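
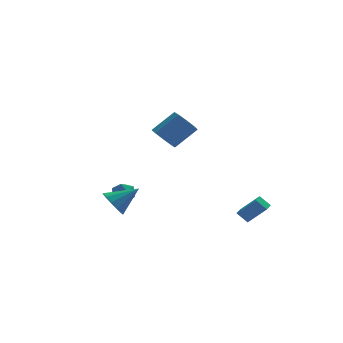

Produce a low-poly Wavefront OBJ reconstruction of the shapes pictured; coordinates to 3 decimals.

v -0.536 0.305 1.302
v 0.054 -0.022 0.676
v 1.426 0.088 1.912
v 0.836 0.415 2.538
v 0.009 0.681 0.663
v 1.381 0.791 1.899
v -0.355 1.163 1.025
v 1.017 1.273 2.261
v -0.825 1.143 1.548
v 0.547 1.253 2.784
v -1.126 0.632 1.928
v 0.246 0.742 3.164
v -1.081 -0.071 1.941
v 0.291 0.039 3.177
v -0.717 -0.553 1.579
v 0.655 -0.443 2.815
v -0.247 -0.533 1.056
v 1.125 -0.423 2.292
v -3.143 1.697 -3.661
v -2.639 2.277 -3.484
v -2.501 0.903 -2.896
v -1.997 1.483 -2.719
v -2.742 1.517 -2.464
v -3.139 2.008 -2.937
v -2.001 1.172 -3.443
v -2.398 1.663 -3.916
v -1.933 1.952 -3.349
v -2.391 2.165 -2.744
v -2.749 1.015 -3.636
v -3.207 1.228 -3.031
v 3.18 -3.843 -4.104
v 4.083 -4.467 -2.968
v 2.642 -3.483 -3.479
v 3.545 -4.107 -2.342
v 3.635 -3.173 -4.098
v 4.538 -3.797 -2.961
v 3.097 -2.813 -3.472
v 4 -3.437 -2.336
v -4.395 -3.197 -2.108
v -4.035 -2.585 -2.738
v -2.885 -3.103 -1.152
v -4.286 -2.29 -2.369
v -4.573 -2.283 -1.917
v -4.803 -2.566 -1.525
v -4.904 -3.05 -1.319
v -4.843 -3.58 -1.362
v -4.64 -3.988 -1.643
v -4.36 -4.145 -2.071
v -4.091 -4.002 -2.51
v -3.918 -3.602 -2.822
v -3.897 -3.074 -2.907
f 2 1 5
f 2 5 3
f 3 5 6
f 3 6 4
f 5 1 7
f 5 7 6
f 6 7 8
f 6 8 4
f 7 1 9
f 7 9 8
f 8 9 10
f 8 10 4
f 9 1 11
f 9 11 10
f 10 11 12
f 10 12 4
f 11 1 13
f 11 13 12
f 12 13 14
f 12 14 4
f 13 1 15
f 13 15 14
f 14 15 16
f 14 16 4
f 15 1 17
f 15 17 16
f 16 17 18
f 16 18 4
f 17 1 2
f 17 2 18
f 18 2 3
f 18 3 4
f 19 30 24
f 19 24 20
f 19 20 26
f 19 26 29
f 19 29 30
f 20 24 28
f 24 30 23
f 30 29 21
f 29 26 25
f 26 20 27
f 22 28 23
f 22 23 21
f 22 21 25
f 22 25 27
f 22 27 28
f 23 28 24
f 21 23 30
f 25 21 29
f 27 25 26
f 28 27 20
f 32 34 31
f 35 32 31
f 31 34 33
f 33 35 31
f 32 38 34
f 36 32 35
f 36 38 32
f 34 38 33
f 37 35 33
f 33 38 37
f 37 36 35
f 38 36 37
f 40 39 42
f 40 42 41
f 42 39 43
f 42 43 41
f 43 39 44
f 43 44 41
f 44 39 45
f 44 45 41
f 45 39 46
f 45 46 41
f 46 39 47
f 46 47 41
f 47 39 48
f 47 48 41
f 48 39 49
f 48 49 41
f 49 39 50
f 49 50 41
f 50 39 51
f 50 51 41
f 51 39 40
f 51 40 41



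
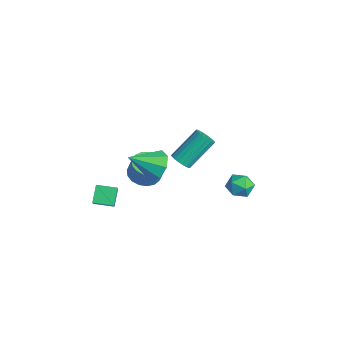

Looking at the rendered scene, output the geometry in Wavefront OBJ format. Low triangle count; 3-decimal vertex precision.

v -0.145 4.614 -3.653
v 0.734 4.663 -3.73
v -0.094 3.217 -3.95
v 0.785 3.266 -4.027
v 0.405 3.363 -3.236
v 0.373 4.226 -3.052
v 0.267 3.654 -4.628
v 0.235 4.517 -4.444
v 0.988 4.069 -4.332
v 1.073 3.889 -3.472
v -0.433 3.991 -4.208
v -0.348 3.811 -3.348
v 1.407 -1.687 1.164
v 2.373 -1.953 1.039
v 1.133 -3.193 2.256
v 2.27 -1.492 1.651
v 1.662 -1.144 1.977
v 0.904 -1.115 1.828
v 0.441 -1.421 1.289
v 0.544 -1.882 0.678
v 1.152 -2.23 0.351
v 1.91 -2.259 0.501
v -2.148 -3.623 -2.829
v -1.662 -3.861 -2.213
v -1.511 -2.637 -2.951
v -1.025 -2.876 -2.335
v -1.455 -4.164 -3.585
v -0.969 -4.403 -2.969
v -0.818 -3.179 -3.707
v -0.332 -3.417 -3.091
v -1.339 -1.152 -2.089
v -0.68 -0.513 -2.369
v -0.381 -0.349 -1.291
v -1.041 -0.988 -1.011
v -1.058 -0.259 -2.303
v -0.759 -0.096 -1.225
v -1.5 -0.211 -2.187
v -1.201 -0.047 -1.11
v -1.905 -0.377 -2.05
v -1.607 -0.214 -0.972
v -2.181 -0.722 -1.921
v -1.882 -0.558 -0.843
v -2.264 -1.165 -1.83
v -1.965 -1.001 -0.753
v -2.135 -1.604 -1.799
v -1.836 -1.441 -0.722
v -1.824 -1.941 -1.834
v -1.525 -1.777 -0.757
v -1.402 -2.096 -1.928
v -1.103 -1.932 -0.85
v -0.965 -2.036 -2.058
v -0.667 -1.872 -0.981
v -0.615 -1.772 -2.195
v -0.316 -1.608 -1.118
v -0.43 -1.367 -2.308
v -0.131 -1.203 -1.231
v -0.454 -0.912 -2.371
v -0.155 -0.749 -1.293
v 1.572 -0.351 1.124
v 2.133 -0.516 1.384
v 1.949 1.045 2.776
v 1.388 1.211 2.516
v 2.208 -0.341 1.197
v 2.024 1.22 2.59
v 2.173 -0.168 0.998
v 1.988 1.393 2.391
v 2.033 -0.026 0.821
v 1.849 1.535 2.214
v 1.815 0.059 0.696
v 1.631 1.62 2.089
v 1.554 0.074 0.645
v 1.37 1.635 2.038
v 1.296 0.015 0.677
v 1.112 1.577 2.069
v 1.086 -0.107 0.786
v 0.902 1.455 2.178
v 0.96 -0.271 0.953
v 0.776 1.29 2.346
v 0.94 -0.449 1.15
v 0.756 1.113 2.543
v 1.029 -0.61 1.342
v 0.845 0.952 2.735
v 1.212 -0.726 1.497
v 1.028 0.835 2.889
v 1.457 -0.777 1.587
v 1.273 0.784 2.979
v 1.722 -0.755 1.597
v 1.538 0.806 2.989
v 1.961 -0.662 1.525
v 1.777 0.899 2.917
f 1 12 6
f 1 6 2
f 1 2 8
f 1 8 11
f 1 11 12
f 2 6 10
f 6 12 5
f 12 11 3
f 11 8 7
f 8 2 9
f 4 10 5
f 4 5 3
f 4 3 7
f 4 7 9
f 4 9 10
f 5 10 6
f 3 5 12
f 7 3 11
f 9 7 8
f 10 9 2
f 14 13 16
f 14 16 15
f 16 13 17
f 16 17 15
f 17 13 18
f 17 18 15
f 18 13 19
f 18 19 15
f 19 13 20
f 19 20 15
f 20 13 21
f 20 21 15
f 21 13 22
f 21 22 15
f 22 13 14
f 22 14 15
f 24 26 23
f 27 24 23
f 23 26 25
f 25 27 23
f 24 30 26
f 28 24 27
f 28 30 24
f 26 30 25
f 29 27 25
f 25 30 29
f 29 28 27
f 30 28 29
f 32 31 35
f 32 35 33
f 33 35 36
f 33 36 34
f 35 31 37
f 35 37 36
f 36 37 38
f 36 38 34
f 37 31 39
f 37 39 38
f 38 39 40
f 38 40 34
f 39 31 41
f 39 41 40
f 40 41 42
f 40 42 34
f 41 31 43
f 41 43 42
f 42 43 44
f 42 44 34
f 43 31 45
f 43 45 44
f 44 45 46
f 44 46 34
f 45 31 47
f 45 47 46
f 46 47 48
f 46 48 34
f 47 31 49
f 47 49 48
f 48 49 50
f 48 50 34
f 49 31 51
f 49 51 50
f 50 51 52
f 50 52 34
f 51 31 53
f 51 53 52
f 52 53 54
f 52 54 34
f 53 31 55
f 53 55 54
f 54 55 56
f 54 56 34
f 55 31 57
f 55 57 56
f 56 57 58
f 56 58 34
f 57 31 32
f 57 32 58
f 58 32 33
f 58 33 34
f 60 59 63
f 60 63 61
f 61 63 64
f 61 64 62
f 63 59 65
f 63 65 64
f 64 65 66
f 64 66 62
f 65 59 67
f 65 67 66
f 66 67 68
f 66 68 62
f 67 59 69
f 67 69 68
f 68 69 70
f 68 70 62
f 69 59 71
f 69 71 70
f 70 71 72
f 70 72 62
f 71 59 73
f 71 73 72
f 72 73 74
f 72 74 62
f 73 59 75
f 73 75 74
f 74 75 76
f 74 76 62
f 75 59 77
f 75 77 76
f 76 77 78
f 76 78 62
f 77 59 79
f 77 79 78
f 78 79 80
f 78 80 62
f 79 59 81
f 79 81 80
f 80 81 82
f 80 82 62
f 81 59 83
f 81 83 82
f 82 83 84
f 82 84 62
f 83 59 85
f 83 85 84
f 84 85 86
f 84 86 62
f 85 59 87
f 85 87 86
f 86 87 88
f 86 88 62
f 87 59 89
f 87 89 88
f 88 89 90
f 88 90 62
f 89 59 60
f 89 60 90
f 90 60 61
f 90 61 62



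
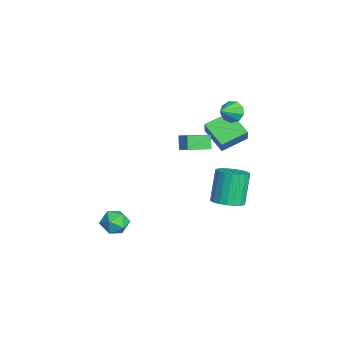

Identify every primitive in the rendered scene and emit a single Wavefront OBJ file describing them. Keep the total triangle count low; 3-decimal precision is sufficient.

v -3.32 3.419 -0.026
v -4.791 2.606 0.882
v -3.878 5.091 0.568
v -5.349 4.278 1.476
v -2.571 3.282 1.064
v -4.042 2.469 1.972
v -3.129 4.954 1.658
v -4.6 4.141 2.566
v 3.55 2.619 0.4
v 4.462 2.833 0.75
v 3.602 3.256 2.731
v 2.69 3.041 2.38
v 4.332 3.204 0.615
v 3.472 3.627 2.595
v 4.067 3.474 0.442
v 3.206 3.896 2.422
v 3.712 3.596 0.262
v 2.852 4.018 2.242
v 3.33 3.549 0.106
v 2.469 3.971 2.086
v 2.985 3.341 0.001
v 2.125 3.763 1.981
v 2.739 3.008 -0.036
v 1.878 3.431 1.945
v 2.632 2.608 0.003
v 1.772 3.03 1.984
v 2.685 2.21 0.111
v 1.824 2.632 2.091
v 2.887 1.882 0.269
v 2.026 2.305 2.249
v 3.203 1.682 0.449
v 2.343 2.104 2.429
v 3.58 1.644 0.621
v 2.72 2.066 2.601
v 3.952 1.774 0.754
v 3.091 2.197 2.735
v 4.254 2.051 0.827
v 3.393 2.473 2.807
v 4.434 2.425 0.825
v 3.574 2.847 2.806
v -3.551 4.057 3.273
v -3.125 3.931 2.584
v -2.629 3.163 4.007
v -2.917 4.373 2.86
v -3.006 4.667 3.33
v -3.35 4.675 3.773
v -3.788 4.395 3.982
v -4.116 3.956 3.859
v -4.179 3.565 3.462
v -3.949 3.404 2.977
v -3.533 3.549 2.63
v 1.783 -3.363 -2.064
v 2.379 -2.812 -1.557
v 2.461 -4.628 -1.483
v 3.057 -4.077 -0.976
v 2.127 -4.11 -0.752
v 1.708 -3.328 -1.11
v 3.132 -4.112 -1.93
v 2.713 -3.33 -2.288
v 3.212 -3.275 -1.474
v 2.591 -3.273 -0.746
v 2.249 -4.167 -2.294
v 1.628 -4.165 -1.566
v -1.812 1.978 2.566
v -1.222 0.492 3.046
v -1.138 2.381 2.985
v -0.548 0.894 3.465
v -1.252 1.926 1.715
v -0.662 0.439 2.195
v -0.578 2.328 2.134
v 0.012 0.842 2.614
f 2 4 1
f 5 2 1
f 1 4 3
f 3 5 1
f 2 8 4
f 6 2 5
f 6 8 2
f 4 8 3
f 7 5 3
f 3 8 7
f 7 6 5
f 8 6 7
f 10 9 13
f 10 13 11
f 11 13 14
f 11 14 12
f 13 9 15
f 13 15 14
f 14 15 16
f 14 16 12
f 15 9 17
f 15 17 16
f 16 17 18
f 16 18 12
f 17 9 19
f 17 19 18
f 18 19 20
f 18 20 12
f 19 9 21
f 19 21 20
f 20 21 22
f 20 22 12
f 21 9 23
f 21 23 22
f 22 23 24
f 22 24 12
f 23 9 25
f 23 25 24
f 24 25 26
f 24 26 12
f 25 9 27
f 25 27 26
f 26 27 28
f 26 28 12
f 27 9 29
f 27 29 28
f 28 29 30
f 28 30 12
f 29 9 31
f 29 31 30
f 30 31 32
f 30 32 12
f 31 9 33
f 31 33 32
f 32 33 34
f 32 34 12
f 33 9 35
f 33 35 34
f 34 35 36
f 34 36 12
f 35 9 37
f 35 37 36
f 36 37 38
f 36 38 12
f 37 9 39
f 37 39 38
f 38 39 40
f 38 40 12
f 39 9 10
f 39 10 40
f 40 10 11
f 40 11 12
f 42 41 44
f 42 44 43
f 44 41 45
f 44 45 43
f 45 41 46
f 45 46 43
f 46 41 47
f 46 47 43
f 47 41 48
f 47 48 43
f 48 41 49
f 48 49 43
f 49 41 50
f 49 50 43
f 50 41 51
f 50 51 43
f 51 41 42
f 51 42 43
f 52 63 57
f 52 57 53
f 52 53 59
f 52 59 62
f 52 62 63
f 53 57 61
f 57 63 56
f 63 62 54
f 62 59 58
f 59 53 60
f 55 61 56
f 55 56 54
f 55 54 58
f 55 58 60
f 55 60 61
f 56 61 57
f 54 56 63
f 58 54 62
f 60 58 59
f 61 60 53
f 65 67 64
f 68 65 64
f 64 67 66
f 66 68 64
f 65 71 67
f 69 65 68
f 69 71 65
f 67 71 66
f 70 68 66
f 66 71 70
f 70 69 68
f 71 69 70



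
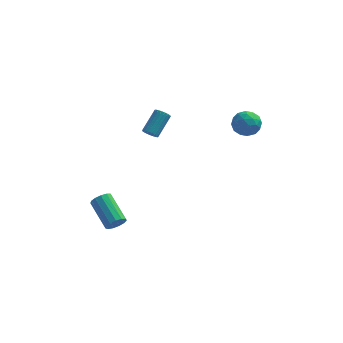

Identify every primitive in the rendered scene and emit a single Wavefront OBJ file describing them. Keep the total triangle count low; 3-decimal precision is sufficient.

v 3.152 1.907 3.797
v 3.793 2.588 3.833
v 4.067 1.092 2.907
v 4.708 1.773 2.943
v 4.521 1.266 3.707
v 3.956 1.769 4.257
v 3.904 1.911 2.483
v 3.339 2.414 3.033
v 4.258 2.59 3.021
v 4.639 2.192 3.777
v 3.221 1.488 2.963
v 3.602 1.09 3.719
v 3.392 2.319 3.893
v 4.468 1.361 2.847
v 4.358 1.063 3.296
v 4.735 1.464 3.317
v 3.488 1.838 4.142
v 3.865 2.238 4.163
v 4.293 1.461 4.089
v 3.995 1.442 2.577
v 4.372 1.842 2.598
v 3.125 2.216 3.423
v 3.502 2.617 3.444
v 3.567 2.219 2.651
v 4.042 2.72 3.437
v 4.58 2.242 2.914
v 4.107 2.322 2.643
v 3.775 2.618 2.967
v 4.266 2.486 3.881
v 4.804 2.008 3.358
v 4.694 1.71 3.807
v 4.362 2.005 4.13
v 4.539 2.488 3.404
v 3.056 1.672 3.382
v 3.594 1.194 2.859
v 3.498 1.675 2.61
v 3.166 1.97 2.933
v 3.28 1.438 3.826
v 3.818 0.96 3.303
v 4.085 1.062 3.773
v 3.753 1.358 4.097
v 3.321 1.192 3.336
v -1.622 1.78 2.211
v -1.183 1.776 1.932
v -0.539 2.936 2.93
v -0.978 2.94 3.209
v -1.3 1.928 1.831
v -0.655 3.087 2.829
v -1.472 2.054 1.795
v -0.827 3.214 2.794
v -1.67 2.133 1.832
v -1.025 3.292 2.83
v -1.859 2.151 1.934
v -1.215 3.31 2.932
v -2.008 2.105 2.084
v -1.364 3.264 3.082
v -2.09 2.002 2.256
v -1.446 3.162 3.254
v -2.092 1.862 2.42
v -1.447 3.021 3.418
v -2.012 1.707 2.548
v -1.367 2.866 3.546
v -1.864 1.565 2.618
v -1.22 2.724 3.616
v -1.675 1.46 2.617
v -1.031 2.619 3.615
v -1.477 1.411 2.546
v -0.832 2.57 3.545
v -1.304 1.425 2.418
v -0.659 2.585 3.416
v -1.186 1.501 2.253
v -0.541 2.66 3.251
v -1.143 1.625 2.082
v -0.499 2.785 3.08
v -3.225 -2.614 -2.376
v -2.88 -2.73 -1.813
v -3.891 -1.223 -0.881
v -4.235 -1.106 -1.444
v -2.681 -2.476 -2.009
v -3.692 -0.969 -1.077
v -2.655 -2.265 -2.321
v -3.666 -0.758 -1.389
v -2.809 -2.165 -2.65
v -3.82 -0.658 -1.719
v -3.096 -2.207 -2.893
v -4.107 -0.7 -1.961
v -3.423 -2.379 -2.971
v -4.434 -0.871 -2.039
v -3.687 -2.624 -2.86
v -4.698 -1.117 -1.929
v -3.805 -2.867 -2.596
v -4.816 -1.36 -1.664
v -3.738 -3.029 -2.261
v -4.749 -1.522 -1.33
v -3.508 -3.059 -1.963
v -4.519 -1.552 -1.032
v -3.188 -2.948 -1.796
v -4.199 -1.441 -0.865
f 1 38 17
f 38 12 41
f 17 41 6
f 38 41 17
f 1 17 13
f 17 6 18
f 13 18 2
f 17 18 13
f 1 13 22
f 13 2 23
f 22 23 8
f 13 23 22
f 1 22 34
f 22 8 37
f 34 37 11
f 22 37 34
f 1 34 38
f 34 11 42
f 38 42 12
f 34 42 38
f 2 18 29
f 18 6 32
f 29 32 10
f 18 32 29
f 6 41 19
f 41 12 40
f 19 40 5
f 41 40 19
f 12 42 39
f 42 11 35
f 39 35 3
f 42 35 39
f 11 37 36
f 37 8 24
f 36 24 7
f 37 24 36
f 8 23 28
f 23 2 25
f 28 25 9
f 23 25 28
f 4 30 16
f 30 10 31
f 16 31 5
f 30 31 16
f 4 16 14
f 16 5 15
f 14 15 3
f 16 15 14
f 4 14 21
f 14 3 20
f 21 20 7
f 14 20 21
f 4 21 26
f 21 7 27
f 26 27 9
f 21 27 26
f 4 26 30
f 26 9 33
f 30 33 10
f 26 33 30
f 5 31 19
f 31 10 32
f 19 32 6
f 31 32 19
f 3 15 39
f 15 5 40
f 39 40 12
f 15 40 39
f 7 20 36
f 20 3 35
f 36 35 11
f 20 35 36
f 9 27 28
f 27 7 24
f 28 24 8
f 27 24 28
f 10 33 29
f 33 9 25
f 29 25 2
f 33 25 29
f 44 43 47
f 44 47 45
f 45 47 48
f 45 48 46
f 47 43 49
f 47 49 48
f 48 49 50
f 48 50 46
f 49 43 51
f 49 51 50
f 50 51 52
f 50 52 46
f 51 43 53
f 51 53 52
f 52 53 54
f 52 54 46
f 53 43 55
f 53 55 54
f 54 55 56
f 54 56 46
f 55 43 57
f 55 57 56
f 56 57 58
f 56 58 46
f 57 43 59
f 57 59 58
f 58 59 60
f 58 60 46
f 59 43 61
f 59 61 60
f 60 61 62
f 60 62 46
f 61 43 63
f 61 63 62
f 62 63 64
f 62 64 46
f 63 43 65
f 63 65 64
f 64 65 66
f 64 66 46
f 65 43 67
f 65 67 66
f 66 67 68
f 66 68 46
f 67 43 69
f 67 69 68
f 68 69 70
f 68 70 46
f 69 43 71
f 69 71 70
f 70 71 72
f 70 72 46
f 71 43 73
f 71 73 72
f 72 73 74
f 72 74 46
f 73 43 44
f 73 44 74
f 74 44 45
f 74 45 46
f 76 75 79
f 76 79 77
f 77 79 80
f 77 80 78
f 79 75 81
f 79 81 80
f 80 81 82
f 80 82 78
f 81 75 83
f 81 83 82
f 82 83 84
f 82 84 78
f 83 75 85
f 83 85 84
f 84 85 86
f 84 86 78
f 85 75 87
f 85 87 86
f 86 87 88
f 86 88 78
f 87 75 89
f 87 89 88
f 88 89 90
f 88 90 78
f 89 75 91
f 89 91 90
f 90 91 92
f 90 92 78
f 91 75 93
f 91 93 92
f 92 93 94
f 92 94 78
f 93 75 95
f 93 95 94
f 94 95 96
f 94 96 78
f 95 75 97
f 95 97 96
f 96 97 98
f 96 98 78
f 97 75 76
f 97 76 98
f 98 76 77
f 98 77 78



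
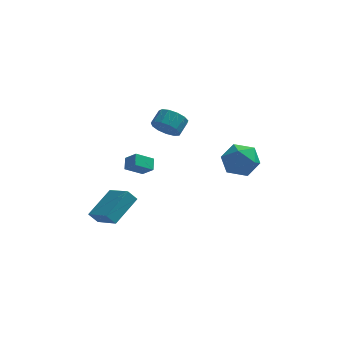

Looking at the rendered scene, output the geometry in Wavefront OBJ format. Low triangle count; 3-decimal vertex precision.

v -2.912 2.66 -2.068
v -2.927 3.411 -1.573
v -3.591 3.091 -2.743
v -3.605 3.843 -2.248
v -1.875 3.157 -2.792
v -1.889 3.909 -2.297
v -2.553 3.589 -3.467
v -2.568 4.34 -2.972
v 2.942 -0.845 2.127
v 3.707 -0.412 1.252
v 3.013 -2.668 1.288
v 3.778 -2.235 0.413
v 4.171 -2.337 1.585
v 4.127 -1.211 2.104
v 2.593 -1.869 0.436
v 2.549 -0.743 0.955
v 3.491 -1.045 0.207
v 4.467 -1.334 0.917
v 2.253 -1.746 1.623
v 3.229 -2.035 2.333
v -4.677 -2.58 -3.537
v -5.205 -2.635 -2.874
v -3.578 -0.976 -2.529
v -4.106 -1.032 -1.865
v -3.534 -3.868 -2.735
v -4.062 -3.924 -2.071
v -2.435 -2.265 -1.726
v -2.963 -2.32 -1.063
v -1.123 2.941 0.959
v -0.315 2.901 0.424
v 0.111 3.718 1.006
v -0.697 3.759 1.541
v -0.648 3.254 0.173
v -0.222 4.071 0.755
v -1.132 3.508 0.171
v -0.706 4.325 0.753
v -1.614 3.581 0.42
v -1.187 4.399 1.002
v -1.939 3.452 0.839
v -1.513 4.269 1.422
v -2.005 3.161 1.297
v -1.579 3.978 1.879
v -1.792 2.8 1.647
v -1.366 3.617 2.229
v -1.366 2.484 1.779
v -0.94 3.301 2.361
v -0.863 2.313 1.65
v -0.437 3.13 2.233
v -0.442 2.342 1.302
v -0.016 3.159 1.884
v -0.238 2.561 0.845
v 0.188 3.378 1.427
f 2 4 1
f 5 2 1
f 1 4 3
f 3 5 1
f 2 8 4
f 6 2 5
f 6 8 2
f 4 8 3
f 7 5 3
f 3 8 7
f 7 6 5
f 8 6 7
f 9 20 14
f 9 14 10
f 9 10 16
f 9 16 19
f 9 19 20
f 10 14 18
f 14 20 13
f 20 19 11
f 19 16 15
f 16 10 17
f 12 18 13
f 12 13 11
f 12 11 15
f 12 15 17
f 12 17 18
f 13 18 14
f 11 13 20
f 15 11 19
f 17 15 16
f 18 17 10
f 22 24 21
f 25 22 21
f 21 24 23
f 23 25 21
f 22 28 24
f 26 22 25
f 26 28 22
f 24 28 23
f 27 25 23
f 23 28 27
f 27 26 25
f 28 26 27
f 30 29 33
f 30 33 31
f 31 33 34
f 31 34 32
f 33 29 35
f 33 35 34
f 34 35 36
f 34 36 32
f 35 29 37
f 35 37 36
f 36 37 38
f 36 38 32
f 37 29 39
f 37 39 38
f 38 39 40
f 38 40 32
f 39 29 41
f 39 41 40
f 40 41 42
f 40 42 32
f 41 29 43
f 41 43 42
f 42 43 44
f 42 44 32
f 43 29 45
f 43 45 44
f 44 45 46
f 44 46 32
f 45 29 47
f 45 47 46
f 46 47 48
f 46 48 32
f 47 29 49
f 47 49 48
f 48 49 50
f 48 50 32
f 49 29 51
f 49 51 50
f 50 51 52
f 50 52 32
f 51 29 30
f 51 30 52
f 52 30 31
f 52 31 32



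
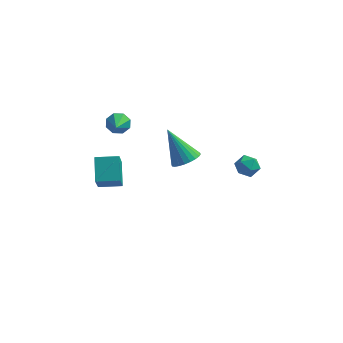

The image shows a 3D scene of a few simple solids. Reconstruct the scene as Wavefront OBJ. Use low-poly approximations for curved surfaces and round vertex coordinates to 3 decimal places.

v -0.639 2.239 -3.449
v 0.009 2.183 -3.019
v -1.681 2.761 -1.811
v 0.02 2.475 -3.105
v -0.07 2.731 -3.243
v -0.246 2.911 -3.413
v -0.482 2.99 -3.588
v -0.742 2.954 -3.742
v -0.986 2.81 -3.852
v -1.178 2.578 -3.9
v -1.288 2.295 -3.879
v -1.298 2.003 -3.793
v -1.209 1.747 -3.654
v -1.033 1.566 -3.485
v -0.797 1.488 -3.309
v -0.536 1.524 -3.156
v -0.292 1.668 -3.046
v -0.1 1.9 -2.998
v -3.499 0.535 0.159
v -3.312 0.835 0.655
v -3.321 -0.475 0.701
v -3.772 0.755 0.658
v -4.072 0.546 0.368
v -4.037 0.33 -0.045
v -3.686 0.234 -0.338
v -3.227 0.315 -0.341
v -2.926 0.524 -0.05
v -2.962 0.739 0.362
v -3.391 -3.517 -0.971
v -3.173 -4.702 0.524
v -3.674 -2.543 -0.158
v -3.455 -3.728 1.337
v -2.325 -3.252 -0.917
v -2.106 -4.437 0.578
v -2.607 -2.278 -0.104
v -2.389 -3.463 1.391
v 2.368 1.144 -1.553
v 2.928 1.292 -1.876
v 2.292 0.228 -2.104
v 2.852 0.376 -2.427
v 2.871 0.226 -1.782
v 2.918 0.792 -1.441
v 2.302 0.728 -2.539
v 2.349 1.294 -2.198
v 2.887 1.035 -2.485
v 3.238 0.724 -2.017
v 1.982 0.796 -1.963
v 2.333 0.485 -1.495
f 2 1 4
f 2 4 3
f 4 1 5
f 4 5 3
f 5 1 6
f 5 6 3
f 6 1 7
f 6 7 3
f 7 1 8
f 7 8 3
f 8 1 9
f 8 9 3
f 9 1 10
f 9 10 3
f 10 1 11
f 10 11 3
f 11 1 12
f 11 12 3
f 12 1 13
f 12 13 3
f 13 1 14
f 13 14 3
f 14 1 15
f 14 15 3
f 15 1 16
f 15 16 3
f 16 1 17
f 16 17 3
f 17 1 18
f 17 18 3
f 18 1 2
f 18 2 3
f 20 19 22
f 20 22 21
f 22 19 23
f 22 23 21
f 23 19 24
f 23 24 21
f 24 19 25
f 24 25 21
f 25 19 26
f 25 26 21
f 26 19 27
f 26 27 21
f 27 19 28
f 27 28 21
f 28 19 20
f 28 20 21
f 30 32 29
f 33 30 29
f 29 32 31
f 31 33 29
f 30 36 32
f 34 30 33
f 34 36 30
f 32 36 31
f 35 33 31
f 31 36 35
f 35 34 33
f 36 34 35
f 37 48 42
f 37 42 38
f 37 38 44
f 37 44 47
f 37 47 48
f 38 42 46
f 42 48 41
f 48 47 39
f 47 44 43
f 44 38 45
f 40 46 41
f 40 41 39
f 40 39 43
f 40 43 45
f 40 45 46
f 41 46 42
f 39 41 48
f 43 39 47
f 45 43 44
f 46 45 38



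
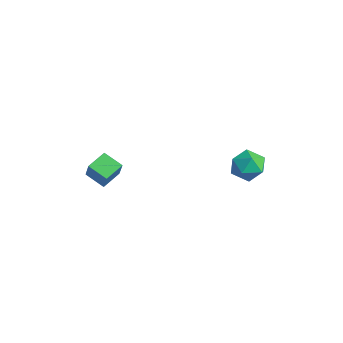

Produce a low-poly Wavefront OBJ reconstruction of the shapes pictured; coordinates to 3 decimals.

v 0.451 -3.852 1.053
v -0.512 -4.313 1.532
v 0.114 -2.787 1.401
v -0.849 -3.248 1.88
v 1.069 -4.012 2.14
v 0.106 -4.473 2.619
v 0.732 -2.947 2.488
v -0.231 -3.408 2.967
v 2.286 3.627 1.472
v 3.186 3.6 1.016
v 2.594 2.18 2.164
v 3.494 2.153 1.708
v 3.321 2.821 2.445
v 3.131 3.715 2.017
v 2.649 2.065 1.163
v 2.459 2.959 0.735
v 3.41 2.635 0.825
v 3.826 3.102 1.617
v 1.954 2.678 1.563
v 2.37 3.145 2.355
f 2 4 1
f 5 2 1
f 1 4 3
f 3 5 1
f 2 8 4
f 6 2 5
f 6 8 2
f 4 8 3
f 7 5 3
f 3 8 7
f 7 6 5
f 8 6 7
f 9 20 14
f 9 14 10
f 9 10 16
f 9 16 19
f 9 19 20
f 10 14 18
f 14 20 13
f 20 19 11
f 19 16 15
f 16 10 17
f 12 18 13
f 12 13 11
f 12 11 15
f 12 15 17
f 12 17 18
f 13 18 14
f 11 13 20
f 15 11 19
f 17 15 16
f 18 17 10



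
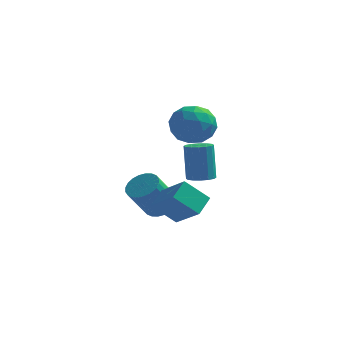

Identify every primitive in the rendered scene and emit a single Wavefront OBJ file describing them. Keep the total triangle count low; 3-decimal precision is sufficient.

v 0.172 0.87 2.799
v 0.883 1.435 2.382
v 1.157 0.545 4.038
v 1.868 1.11 3.621
v 1.042 1.536 3.987
v 0.433 1.737 3.221
v 1.607 0.243 3.199
v 0.998 0.444 2.433
v 1.77 1.048 2.629
v 1.42 1.847 3.117
v 0.62 0.133 3.303
v 0.27 0.932 3.791
v 0.441 1.181 2.482
v 1.599 0.799 3.938
v 1.113 1.049 4.154
v 1.531 1.381 3.909
v 0.176 1.358 2.975
v 0.594 1.691 2.73
v 0.687 1.75 3.674
v 1.446 0.289 3.69
v 1.864 0.622 3.445
v 0.509 0.599 2.511
v 0.927 0.931 2.266
v 1.353 0.23 2.746
v 1.38 1.286 2.382
v 1.959 1.095 3.111
v 1.806 0.585 2.862
v 1.448 0.703 2.412
v 1.174 1.755 2.669
v 1.753 1.564 3.397
v 1.268 1.814 3.612
v 0.91 1.932 3.162
v 1.696 1.528 2.814
v 0.287 0.416 3.023
v 0.866 0.225 3.751
v 1.13 0.048 3.258
v 0.772 0.166 2.808
v 0.081 0.885 3.309
v 0.66 0.694 4.038
v 0.592 1.277 4.008
v 0.234 1.395 3.558
v 0.344 0.452 3.606
v 1.372 -3.072 -0.178
v 0.469 -3.314 0.683
v 1.575 -2.226 0.274
v 0.673 -2.468 1.134
v 2.407 -3.792 0.706
v 1.505 -4.034 1.566
v 2.611 -2.946 1.157
v 1.708 -3.188 2.018
v 0.24 -0.888 -0.369
v 0.744 -1.395 -0.458
v 0.204 -2.158 0.841
v -0.3 -1.652 0.929
v 0.879 -1.211 -0.294
v 0.339 -1.974 1.005
v 0.917 -0.978 -0.141
v 0.377 -1.742 1.158
v 0.851 -0.732 -0.023
v 0.312 -1.495 1.275
v 0.693 -0.509 0.042
v 0.154 -1.272 1.341
v 0.466 -0.344 0.044
v -0.074 -1.107 1.343
v 0.204 -0.262 -0.016
v -0.335 -1.025 1.283
v -0.052 -0.275 -0.13
v -0.592 -1.038 1.168
v -0.264 -0.382 -0.281
v -0.804 -1.145 1.018
v -0.399 -0.566 -0.445
v -0.939 -1.329 0.854
v -0.437 -0.798 -0.598
v -0.977 -1.562 0.701
v -0.372 -1.045 -0.715
v -0.911 -1.808 0.583
v -0.214 -1.268 -0.781
v -0.753 -2.031 0.518
v 0.014 -1.433 -0.783
v -0.526 -2.196 0.516
v 0.275 -1.515 -0.723
v -0.264 -2.278 0.576
v 0.532 -1.502 -0.608
v -0.008 -2.265 0.69
v 1.26 1.394 0.167
v 1.834 1.524 0.204
v 1.654 1.855 1.831
v 1.08 1.726 1.793
v 1.698 1.788 0.135
v 1.518 2.12 1.762
v 1.444 1.947 0.074
v 1.264 2.279 1.701
v 1.141 1.958 0.039
v 0.961 2.289 1.666
v 0.87 1.818 0.037
v 0.69 2.149 1.664
v 0.703 1.564 0.07
v 0.523 1.895 1.697
v 0.686 1.265 0.129
v 0.506 1.596 1.756
v 0.822 1 0.198
v 0.642 1.332 1.825
v 1.076 0.841 0.259
v 0.896 1.173 1.886
v 1.379 0.831 0.294
v 1.199 1.162 1.921
v 1.65 0.971 0.296
v 1.47 1.302 1.923
v 1.817 1.225 0.263
v 1.637 1.556 1.89
f 1 38 17
f 38 12 41
f 17 41 6
f 38 41 17
f 1 17 13
f 17 6 18
f 13 18 2
f 17 18 13
f 1 13 22
f 13 2 23
f 22 23 8
f 13 23 22
f 1 22 34
f 22 8 37
f 34 37 11
f 22 37 34
f 1 34 38
f 34 11 42
f 38 42 12
f 34 42 38
f 2 18 29
f 18 6 32
f 29 32 10
f 18 32 29
f 6 41 19
f 41 12 40
f 19 40 5
f 41 40 19
f 12 42 39
f 42 11 35
f 39 35 3
f 42 35 39
f 11 37 36
f 37 8 24
f 36 24 7
f 37 24 36
f 8 23 28
f 23 2 25
f 28 25 9
f 23 25 28
f 4 30 16
f 30 10 31
f 16 31 5
f 30 31 16
f 4 16 14
f 16 5 15
f 14 15 3
f 16 15 14
f 4 14 21
f 14 3 20
f 21 20 7
f 14 20 21
f 4 21 26
f 21 7 27
f 26 27 9
f 21 27 26
f 4 26 30
f 26 9 33
f 30 33 10
f 26 33 30
f 5 31 19
f 31 10 32
f 19 32 6
f 31 32 19
f 3 15 39
f 15 5 40
f 39 40 12
f 15 40 39
f 7 20 36
f 20 3 35
f 36 35 11
f 20 35 36
f 9 27 28
f 27 7 24
f 28 24 8
f 27 24 28
f 10 33 29
f 33 9 25
f 29 25 2
f 33 25 29
f 44 46 43
f 47 44 43
f 43 46 45
f 45 47 43
f 44 50 46
f 48 44 47
f 48 50 44
f 46 50 45
f 49 47 45
f 45 50 49
f 49 48 47
f 50 48 49
f 52 51 55
f 52 55 53
f 53 55 56
f 53 56 54
f 55 51 57
f 55 57 56
f 56 57 58
f 56 58 54
f 57 51 59
f 57 59 58
f 58 59 60
f 58 60 54
f 59 51 61
f 59 61 60
f 60 61 62
f 60 62 54
f 61 51 63
f 61 63 62
f 62 63 64
f 62 64 54
f 63 51 65
f 63 65 64
f 64 65 66
f 64 66 54
f 65 51 67
f 65 67 66
f 66 67 68
f 66 68 54
f 67 51 69
f 67 69 68
f 68 69 70
f 68 70 54
f 69 51 71
f 69 71 70
f 70 71 72
f 70 72 54
f 71 51 73
f 71 73 72
f 72 73 74
f 72 74 54
f 73 51 75
f 73 75 74
f 74 75 76
f 74 76 54
f 75 51 77
f 75 77 76
f 76 77 78
f 76 78 54
f 77 51 79
f 77 79 78
f 78 79 80
f 78 80 54
f 79 51 81
f 79 81 80
f 80 81 82
f 80 82 54
f 81 51 83
f 81 83 82
f 82 83 84
f 82 84 54
f 83 51 52
f 83 52 84
f 84 52 53
f 84 53 54
f 86 85 89
f 86 89 87
f 87 89 90
f 87 90 88
f 89 85 91
f 89 91 90
f 90 91 92
f 90 92 88
f 91 85 93
f 91 93 92
f 92 93 94
f 92 94 88
f 93 85 95
f 93 95 94
f 94 95 96
f 94 96 88
f 95 85 97
f 95 97 96
f 96 97 98
f 96 98 88
f 97 85 99
f 97 99 98
f 98 99 100
f 98 100 88
f 99 85 101
f 99 101 100
f 100 101 102
f 100 102 88
f 101 85 103
f 101 103 102
f 102 103 104
f 102 104 88
f 103 85 105
f 103 105 104
f 104 105 106
f 104 106 88
f 105 85 107
f 105 107 106
f 106 107 108
f 106 108 88
f 107 85 109
f 107 109 108
f 108 109 110
f 108 110 88
f 109 85 86
f 109 86 110
f 110 86 87
f 110 87 88



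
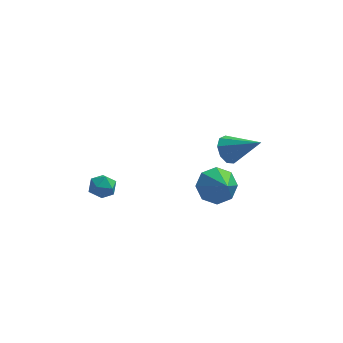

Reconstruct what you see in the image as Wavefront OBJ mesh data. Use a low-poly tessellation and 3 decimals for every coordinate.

v 1.798 -1.834 1.083
v 2.729 -1.52 0.897
v 2.322 -2.866 1.957
v 2.417 -1.168 1.5
v 1.743 -1.206 1.86
v 1.101 -1.611 1.764
v 0.867 -2.147 1.27
v 1.18 -2.5 0.667
v 1.854 -2.462 0.307
v 2.496 -2.056 0.402
v 2.169 1.134 1.201
v 2.597 1.731 0.859
v 3.691 0.626 2.219
v 2.35 1.914 1.32
v 2.019 1.733 1.726
v 1.758 1.271 1.886
v 1.689 0.745 1.726
v 1.845 0.401 1.32
v 2.153 0.4 0.859
v 2.468 0.742 0.559
v 2.643 1.268 0.559
v -3.363 -1.273 1.054
v -2.738 -1.594 0.925
v -3.922 -2.186 0.615
v -3.297 -2.507 0.486
v -3.519 -2.415 1.159
v -3.173 -1.851 1.43
v -3.487 -1.929 0.11
v -3.141 -1.365 0.381
v -2.814 -2 0.341
v -2.834 -2.3 0.99
v -3.826 -1.48 0.55
v -3.846 -1.78 1.199
f 2 1 4
f 2 4 3
f 4 1 5
f 4 5 3
f 5 1 6
f 5 6 3
f 6 1 7
f 6 7 3
f 7 1 8
f 7 8 3
f 8 1 9
f 8 9 3
f 9 1 10
f 9 10 3
f 10 1 2
f 10 2 3
f 12 11 14
f 12 14 13
f 14 11 15
f 14 15 13
f 15 11 16
f 15 16 13
f 16 11 17
f 16 17 13
f 17 11 18
f 17 18 13
f 18 11 19
f 18 19 13
f 19 11 20
f 19 20 13
f 20 11 21
f 20 21 13
f 21 11 12
f 21 12 13
f 22 33 27
f 22 27 23
f 22 23 29
f 22 29 32
f 22 32 33
f 23 27 31
f 27 33 26
f 33 32 24
f 32 29 28
f 29 23 30
f 25 31 26
f 25 26 24
f 25 24 28
f 25 28 30
f 25 30 31
f 26 31 27
f 24 26 33
f 28 24 32
f 30 28 29
f 31 30 23



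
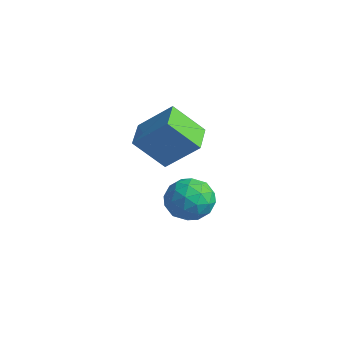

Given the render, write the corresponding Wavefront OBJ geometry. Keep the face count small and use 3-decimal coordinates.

v 1.5 -0.052 -3.628
v 2.334 0.198 -4.025
v 2.246 -0.998 -2.655
v 3.08 -0.748 -3.052
v 2.589 -0.114 -2.53
v 2.129 0.471 -3.131
v 2.451 -1.271 -3.549
v 1.991 -0.686 -4.15
v 2.922 -0.555 -3.976
v 3.008 0.16 -3.346
v 1.572 -0.96 -3.334
v 1.658 -0.245 -2.704
v 1.852 0.156 -3.912
v 2.728 -0.956 -2.768
v 2.44 -0.583 -2.461
v 2.93 -0.436 -2.694
v 1.731 0.316 -3.387
v 2.221 0.463 -3.619
v 2.371 0.28 -2.741
v 2.359 -1.263 -3.061
v 2.849 -1.116 -3.293
v 1.65 -0.364 -3.986
v 2.14 -0.217 -4.219
v 2.209 -1.08 -3.939
v 2.688 -0.14 -4.116
v 3.126 -0.696 -3.544
v 2.757 -1.003 -3.837
v 2.486 -0.66 -4.19
v 2.738 0.28 -3.746
v 3.176 -0.276 -3.174
v 2.888 0.097 -2.867
v 2.617 0.441 -3.22
v 3.083 -0.162 -3.717
v 1.404 -0.524 -3.506
v 1.842 -1.08 -2.934
v 1.963 -1.241 -3.46
v 1.692 -0.897 -3.813
v 1.454 -0.104 -3.136
v 1.892 -0.66 -2.564
v 2.094 -0.14 -2.49
v 1.823 0.203 -2.843
v 1.497 -0.638 -2.963
v 2.627 -1.736 -0.985
v 1.923 -2.562 0.15
v 1.813 -0.853 -0.848
v 1.109 -1.678 0.287
v 3.591 -1.022 0.133
v 2.887 -1.847 1.268
v 2.777 -0.138 0.27
v 2.073 -0.964 1.405
f 1 38 17
f 38 12 41
f 17 41 6
f 38 41 17
f 1 17 13
f 17 6 18
f 13 18 2
f 17 18 13
f 1 13 22
f 13 2 23
f 22 23 8
f 13 23 22
f 1 22 34
f 22 8 37
f 34 37 11
f 22 37 34
f 1 34 38
f 34 11 42
f 38 42 12
f 34 42 38
f 2 18 29
f 18 6 32
f 29 32 10
f 18 32 29
f 6 41 19
f 41 12 40
f 19 40 5
f 41 40 19
f 12 42 39
f 42 11 35
f 39 35 3
f 42 35 39
f 11 37 36
f 37 8 24
f 36 24 7
f 37 24 36
f 8 23 28
f 23 2 25
f 28 25 9
f 23 25 28
f 4 30 16
f 30 10 31
f 16 31 5
f 30 31 16
f 4 16 14
f 16 5 15
f 14 15 3
f 16 15 14
f 4 14 21
f 14 3 20
f 21 20 7
f 14 20 21
f 4 21 26
f 21 7 27
f 26 27 9
f 21 27 26
f 4 26 30
f 26 9 33
f 30 33 10
f 26 33 30
f 5 31 19
f 31 10 32
f 19 32 6
f 31 32 19
f 3 15 39
f 15 5 40
f 39 40 12
f 15 40 39
f 7 20 36
f 20 3 35
f 36 35 11
f 20 35 36
f 9 27 28
f 27 7 24
f 28 24 8
f 27 24 28
f 10 33 29
f 33 9 25
f 29 25 2
f 33 25 29
f 44 46 43
f 47 44 43
f 43 46 45
f 45 47 43
f 44 50 46
f 48 44 47
f 48 50 44
f 46 50 45
f 49 47 45
f 45 50 49
f 49 48 47
f 50 48 49



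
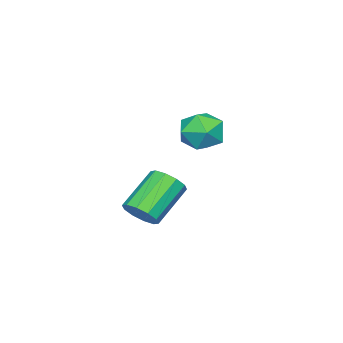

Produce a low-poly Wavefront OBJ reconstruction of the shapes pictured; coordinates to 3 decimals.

v -4.639 -0.848 0.868
v -4.198 -0.581 1.451
v -3.742 -1.679 0.569
v -3.301 -1.412 1.152
v -3.953 -1.807 1.307
v -4.507 -1.294 1.492
v -3.433 -0.966 0.528
v -3.987 -0.453 0.713
v -3.452 -0.654 1.24
v -3.774 -1.174 1.722
v -4.166 -1.086 0.298
v -4.488 -1.606 0.78
v -0.385 -0.873 -0.745
v -0.103 -0.443 -0.477
v -1.233 -0.256 0.412
v -1.515 -0.687 0.145
v -0.292 -0.301 -0.747
v -1.422 -0.114 0.142
v -0.516 -0.378 -1.016
v -1.647 -0.191 -0.127
v -0.69 -0.644 -1.181
v -1.821 -0.457 -0.292
v -0.748 -0.998 -1.18
v -1.878 -0.811 -0.29
v -0.667 -1.304 -1.012
v -1.797 -1.117 -0.123
v -0.478 -1.446 -0.742
v -1.608 -1.259 0.147
v -0.253 -1.369 -0.473
v -1.384 -1.182 0.416
v -0.079 -1.103 -0.308
v -1.21 -0.916 0.581
v -0.022 -0.749 -0.31
v -1.152 -0.562 0.58
f 1 12 6
f 1 6 2
f 1 2 8
f 1 8 11
f 1 11 12
f 2 6 10
f 6 12 5
f 12 11 3
f 11 8 7
f 8 2 9
f 4 10 5
f 4 5 3
f 4 3 7
f 4 7 9
f 4 9 10
f 5 10 6
f 3 5 12
f 7 3 11
f 9 7 8
f 10 9 2
f 14 13 17
f 14 17 15
f 15 17 18
f 15 18 16
f 17 13 19
f 17 19 18
f 18 19 20
f 18 20 16
f 19 13 21
f 19 21 20
f 20 21 22
f 20 22 16
f 21 13 23
f 21 23 22
f 22 23 24
f 22 24 16
f 23 13 25
f 23 25 24
f 24 25 26
f 24 26 16
f 25 13 27
f 25 27 26
f 26 27 28
f 26 28 16
f 27 13 29
f 27 29 28
f 28 29 30
f 28 30 16
f 29 13 31
f 29 31 30
f 30 31 32
f 30 32 16
f 31 13 33
f 31 33 32
f 32 33 34
f 32 34 16
f 33 13 14
f 33 14 34
f 34 14 15
f 34 15 16



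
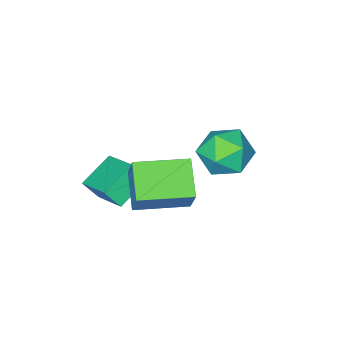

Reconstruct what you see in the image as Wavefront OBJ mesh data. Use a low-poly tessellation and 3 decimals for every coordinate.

v -3.164 -1.486 2.845
v -2.383 -1.338 3.7
v -2.177 -2.962 2.2
v -1.396 -2.814 3.055
v -2.475 -3.183 3.307
v -3.084 -2.271 3.705
v -1.476 -2.029 2.195
v -2.085 -1.117 2.593
v -1.34 -1.673 3.298
v -1.957 -2.386 3.985
v -2.603 -1.914 1.915
v -3.22 -2.627 2.602
v -0.115 -1.896 3.542
v 0.299 -1.147 4.976
v 0.663 -0.752 2.719
v 1.077 -0.002 4.153
v 1.623 -3.018 3.627
v 2.037 -2.268 5.061
v 2.401 -1.873 2.804
v 2.815 -1.124 4.238
v 0.461 -4.596 1.843
v 0.858 -5.034 2.599
v 0.685 -3.019 2.638
v 1.082 -3.457 3.394
v 1.858 -4.463 1.186
v 2.255 -4.901 1.942
v 2.082 -2.886 1.981
v 2.479 -3.324 2.737
f 1 12 6
f 1 6 2
f 1 2 8
f 1 8 11
f 1 11 12
f 2 6 10
f 6 12 5
f 12 11 3
f 11 8 7
f 8 2 9
f 4 10 5
f 4 5 3
f 4 3 7
f 4 7 9
f 4 9 10
f 5 10 6
f 3 5 12
f 7 3 11
f 9 7 8
f 10 9 2
f 14 16 13
f 17 14 13
f 13 16 15
f 15 17 13
f 14 20 16
f 18 14 17
f 18 20 14
f 16 20 15
f 19 17 15
f 15 20 19
f 19 18 17
f 20 18 19
f 22 24 21
f 25 22 21
f 21 24 23
f 23 25 21
f 22 28 24
f 26 22 25
f 26 28 22
f 24 28 23
f 27 25 23
f 23 28 27
f 27 26 25
f 28 26 27



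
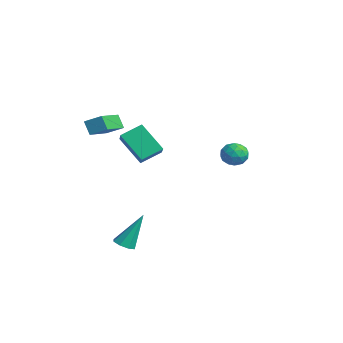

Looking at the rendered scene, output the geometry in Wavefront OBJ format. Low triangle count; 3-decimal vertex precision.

v 1.447 -3.538 2.991
v 1.453 -2.416 3.564
v 2.523 -2.846 1.627
v 2.528 -1.724 2.2
v 2.552 -3.896 3.68
v 2.557 -2.774 4.253
v 3.627 -3.204 2.316
v 3.633 -2.082 2.889
v -0.274 4.132 -0.229
v 0.295 3.856 0.277
v -1.075 3.164 0.143
v -0.506 2.888 0.649
v -0.876 3.592 0.801
v -0.382 4.19 0.571
v -0.398 2.83 -0.151
v 0.096 3.428 -0.381
v 0.218 3.052 0.325
v -0.077 3.523 0.914
v -0.703 3.497 -0.494
v -0.998 3.968 0.095
v 0.08 4.079 -0.009
v -0.86 2.941 0.429
v -1.078 3.355 0.518
v -0.744 3.193 0.816
v -0.317 4.275 0.164
v 0.017 4.113 0.461
v -0.671 3.958 0.77
v -0.797 2.907 -0.041
v -0.463 2.745 0.256
v -0.036 3.827 -0.396
v 0.298 3.665 -0.098
v -0.109 3.062 -0.35
v 0.37 3.444 0.317
v -0.101 2.875 0.536
v -0.038 2.841 0.065
v 0.253 3.192 -0.07
v 0.196 3.721 0.663
v -0.274 3.152 0.882
v -0.492 3.565 0.971
v -0.201 3.917 0.836
v 0.151 3.248 0.691
v -0.506 3.868 -0.462
v -0.976 3.299 -0.243
v -0.579 3.103 -0.416
v -0.288 3.455 -0.551
v -0.679 4.145 -0.116
v -1.15 3.576 0.103
v -1.033 3.828 0.49
v -0.742 4.179 0.355
v -0.931 3.772 -0.271
v 2.574 -3.765 -3.844
v 3.022 -4.163 -3.651
v 2.646 -2.755 -1.936
v 3.203 -3.771 -3.865
v 3.016 -3.375 -4.067
v 2.569 -3.208 -4.139
v 2.125 -3.367 -4.038
v 1.944 -3.759 -3.823
v 2.131 -4.154 -3.621
v 2.578 -4.322 -3.55
v -2.732 -2.725 1.808
v -3.201 -2.863 2.599
v -2.145 -1.982 2.286
v -2.614 -2.12 3.077
v -1.426 -4.1 2.343
v -1.895 -4.238 3.134
v -0.839 -3.357 2.821
v -1.308 -3.495 3.612
f 2 4 1
f 5 2 1
f 1 4 3
f 3 5 1
f 2 8 4
f 6 2 5
f 6 8 2
f 4 8 3
f 7 5 3
f 3 8 7
f 7 6 5
f 8 6 7
f 9 46 25
f 46 20 49
f 25 49 14
f 46 49 25
f 9 25 21
f 25 14 26
f 21 26 10
f 25 26 21
f 9 21 30
f 21 10 31
f 30 31 16
f 21 31 30
f 9 30 42
f 30 16 45
f 42 45 19
f 30 45 42
f 9 42 46
f 42 19 50
f 46 50 20
f 42 50 46
f 10 26 37
f 26 14 40
f 37 40 18
f 26 40 37
f 14 49 27
f 49 20 48
f 27 48 13
f 49 48 27
f 20 50 47
f 50 19 43
f 47 43 11
f 50 43 47
f 19 45 44
f 45 16 32
f 44 32 15
f 45 32 44
f 16 31 36
f 31 10 33
f 36 33 17
f 31 33 36
f 12 38 24
f 38 18 39
f 24 39 13
f 38 39 24
f 12 24 22
f 24 13 23
f 22 23 11
f 24 23 22
f 12 22 29
f 22 11 28
f 29 28 15
f 22 28 29
f 12 29 34
f 29 15 35
f 34 35 17
f 29 35 34
f 12 34 38
f 34 17 41
f 38 41 18
f 34 41 38
f 13 39 27
f 39 18 40
f 27 40 14
f 39 40 27
f 11 23 47
f 23 13 48
f 47 48 20
f 23 48 47
f 15 28 44
f 28 11 43
f 44 43 19
f 28 43 44
f 17 35 36
f 35 15 32
f 36 32 16
f 35 32 36
f 18 41 37
f 41 17 33
f 37 33 10
f 41 33 37
f 52 51 54
f 52 54 53
f 54 51 55
f 54 55 53
f 55 51 56
f 55 56 53
f 56 51 57
f 56 57 53
f 57 51 58
f 57 58 53
f 58 51 59
f 58 59 53
f 59 51 60
f 59 60 53
f 60 51 52
f 60 52 53
f 62 64 61
f 65 62 61
f 61 64 63
f 63 65 61
f 62 68 64
f 66 62 65
f 66 68 62
f 64 68 63
f 67 65 63
f 63 68 67
f 67 66 65
f 68 66 67



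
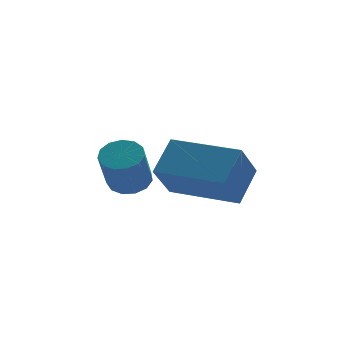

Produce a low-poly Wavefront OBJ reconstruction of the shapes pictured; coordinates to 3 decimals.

v 0.217 1.371 1.692
v 0.788 1.106 1.714
v 0.434 0.444 2.93
v -0.137 0.709 2.908
v 0.814 1.414 1.889
v 0.46 0.752 3.105
v 0.65 1.708 2.001
v 0.296 1.046 3.218
v 0.349 1.895 2.015
v -0.005 1.233 3.232
v 0.005 1.916 1.927
v -0.349 1.254 3.144
v -0.271 1.764 1.763
v -0.625 1.101 2.98
v -0.392 1.487 1.577
v -0.746 0.824 2.794
v -0.32 1.173 1.428
v -0.674 0.511 2.644
v -0.077 0.922 1.362
v -0.431 0.26 2.578
v 0.259 0.814 1.4
v -0.095 0.152 2.617
v 0.581 0.883 1.532
v 0.227 0.22 2.748
v 2.483 0.014 1.885
v 3.15 0.77 2.753
v 0.866 1.431 1.894
v 1.533 2.187 2.761
v 3.107 0.733 0.779
v 3.774 1.489 1.646
v 1.49 2.15 0.787
v 2.157 2.906 1.655
f 2 1 5
f 2 5 3
f 3 5 6
f 3 6 4
f 5 1 7
f 5 7 6
f 6 7 8
f 6 8 4
f 7 1 9
f 7 9 8
f 8 9 10
f 8 10 4
f 9 1 11
f 9 11 10
f 10 11 12
f 10 12 4
f 11 1 13
f 11 13 12
f 12 13 14
f 12 14 4
f 13 1 15
f 13 15 14
f 14 15 16
f 14 16 4
f 15 1 17
f 15 17 16
f 16 17 18
f 16 18 4
f 17 1 19
f 17 19 18
f 18 19 20
f 18 20 4
f 19 1 21
f 19 21 20
f 20 21 22
f 20 22 4
f 21 1 23
f 21 23 22
f 22 23 24
f 22 24 4
f 23 1 2
f 23 2 24
f 24 2 3
f 24 3 4
f 26 28 25
f 29 26 25
f 25 28 27
f 27 29 25
f 26 32 28
f 30 26 29
f 30 32 26
f 28 32 27
f 31 29 27
f 27 32 31
f 31 30 29
f 32 30 31



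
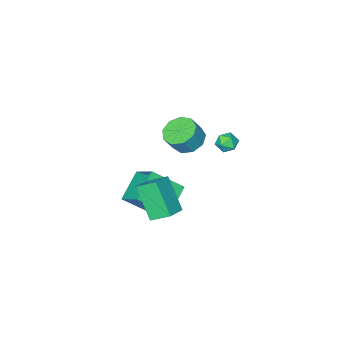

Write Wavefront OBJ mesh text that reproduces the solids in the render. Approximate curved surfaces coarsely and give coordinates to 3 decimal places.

v -2.178 2.604 1.742
v -1.857 2.192 1.334
v -2.663 1.768 2.206
v -2.342 1.356 1.798
v -2.008 1.685 2.267
v -1.709 2.202 1.98
v -2.811 1.758 1.56
v -2.512 2.275 1.273
v -2.248 1.669 1.222
v -1.752 1.624 1.659
v -2.768 2.336 1.881
v -2.272 2.291 2.318
v -1.032 -1.204 -3.324
v -0.948 0.218 -2.307
v 0.447 -0.569 -4.334
v 0.531 0.852 -3.317
v 0.289 -2.212 -2.023
v 0.373 -0.791 -1.006
v 1.768 -1.578 -3.033
v 1.852 -0.156 -2.016
v -4.306 -3.524 -2.653
v -3.492 -3.148 -3.139
v -2.84 -3.18 -2.073
v -3.654 -3.556 -1.587
v -3.881 -2.627 -2.886
v -3.229 -2.658 -1.82
v -4.468 -2.526 -2.524
v -3.817 -2.557 -1.458
v -4.98 -2.892 -2.222
v -4.328 -2.923 -1.156
v -5.176 -3.554 -2.122
v -4.525 -3.585 -1.056
v -4.965 -4.202 -2.27
v -4.313 -4.233 -1.204
v -4.445 -4.533 -2.598
v -3.794 -4.565 -1.531
v -3.861 -4.392 -2.951
v -3.209 -4.424 -1.885
v -3.484 -3.845 -3.165
v -2.832 -3.877 -2.099
v 1.825 3.455 -0.324
v 1.686 2.154 1.331
v 2.887 3.847 0.074
v 2.748 2.546 1.729
v 2.392 2.574 -0.969
v 2.253 1.273 0.686
v 3.454 2.966 -0.571
v 3.315 1.665 1.084
f 1 12 6
f 1 6 2
f 1 2 8
f 1 8 11
f 1 11 12
f 2 6 10
f 6 12 5
f 12 11 3
f 11 8 7
f 8 2 9
f 4 10 5
f 4 5 3
f 4 3 7
f 4 7 9
f 4 9 10
f 5 10 6
f 3 5 12
f 7 3 11
f 9 7 8
f 10 9 2
f 14 16 13
f 17 14 13
f 13 16 15
f 15 17 13
f 14 20 16
f 18 14 17
f 18 20 14
f 16 20 15
f 19 17 15
f 15 20 19
f 19 18 17
f 20 18 19
f 22 21 25
f 22 25 23
f 23 25 26
f 23 26 24
f 25 21 27
f 25 27 26
f 26 27 28
f 26 28 24
f 27 21 29
f 27 29 28
f 28 29 30
f 28 30 24
f 29 21 31
f 29 31 30
f 30 31 32
f 30 32 24
f 31 21 33
f 31 33 32
f 32 33 34
f 32 34 24
f 33 21 35
f 33 35 34
f 34 35 36
f 34 36 24
f 35 21 37
f 35 37 36
f 36 37 38
f 36 38 24
f 37 21 39
f 37 39 38
f 38 39 40
f 38 40 24
f 39 21 22
f 39 22 40
f 40 22 23
f 40 23 24
f 42 44 41
f 45 42 41
f 41 44 43
f 43 45 41
f 42 48 44
f 46 42 45
f 46 48 42
f 44 48 43
f 47 45 43
f 43 48 47
f 47 46 45
f 48 46 47



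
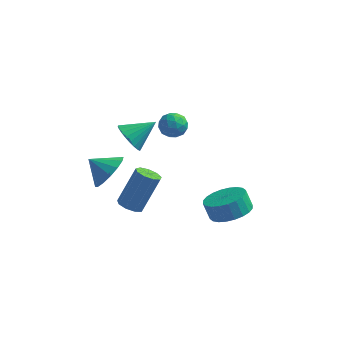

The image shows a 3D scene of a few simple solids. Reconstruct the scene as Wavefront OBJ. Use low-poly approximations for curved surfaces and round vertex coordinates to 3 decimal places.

v -2.531 -1.63 0.814
v -1.956 -2.092 1.631
v -3.569 -1.63 1.546
v -1.9 -1.531 1.71
v -2.013 -0.996 1.55
v -2.265 -0.632 1.192
v -2.588 -0.534 0.734
v -2.896 -0.731 0.297
v -3.106 -1.168 -0.002
v -3.162 -1.729 -0.081
v -3.048 -2.263 0.079
v -2.797 -2.628 0.437
v -2.474 -2.725 0.895
v -2.166 -2.529 1.332
v -0.475 1.635 2.531
v -0.037 1.668 3.173
v -0.203 0.412 2.407
v 0.235 0.445 3.049
v -0.538 0.515 3.102
v -0.706 1.271 3.179
v 0.466 0.809 2.401
v 0.298 1.565 2.478
v 0.545 1.157 3.093
v -0.075 0.975 3.526
v -0.165 1.105 2.054
v -0.785 0.923 2.487
v -0.28 1.759 2.863
v 0.04 0.321 2.717
v -0.415 0.362 2.748
v -0.157 0.382 3.126
v -0.673 1.526 2.866
v -0.415 1.545 3.244
v -0.71 0.867 3.202
v 0.175 0.535 2.336
v 0.433 0.554 2.714
v -0.083 1.698 2.454
v 0.175 1.718 2.832
v 0.47 1.213 2.378
v 0.32 1.478 3.193
v 0.48 0.759 3.12
v 0.615 0.973 2.739
v 0.516 1.418 2.784
v -0.045 1.371 3.448
v 0.115 0.652 3.375
v -0.339 0.693 3.406
v -0.438 1.138 3.451
v 0.297 1.071 3.4
v -0.355 1.428 2.205
v -0.195 0.709 2.132
v 0.198 0.942 2.129
v 0.099 1.387 2.174
v -0.72 1.321 2.46
v -0.56 0.602 2.387
v -0.756 0.662 2.796
v -0.855 1.107 2.841
v -0.537 1.009 2.18
v 3.486 -1.489 -0.909
v 4.225 -2.164 -0.477
v 3.833 -2.006 0.44
v 3.094 -1.331 0.009
v 4.429 -1.791 -0.454
v 4.037 -1.634 0.463
v 4.49 -1.373 -0.5
v 4.098 -1.215 0.418
v 4.397 -0.972 -0.608
v 4.006 -0.815 0.309
v 4.166 -0.65 -0.762
v 3.774 -0.492 0.155
v 3.832 -0.455 -0.938
v 3.44 -0.298 -0.021
v 3.444 -0.418 -1.11
v 3.053 -0.261 -0.193
v 3.063 -0.544 -1.251
v 2.672 -0.387 -0.334
v 2.747 -0.814 -1.34
v 2.355 -0.656 -0.423
v 2.543 -1.186 -1.363
v 2.151 -1.029 -0.446
v 2.482 -1.605 -1.318
v 2.09 -1.447 -0.4
v 2.574 -2.005 -1.209
v 2.183 -1.848 -0.292
v 2.806 -2.328 -1.055
v 2.414 -2.17 -0.138
v 3.14 -2.522 -0.879
v 2.748 -2.365 0.038
v 3.527 -2.559 -0.707
v 3.136 -2.402 0.21
v 3.908 -2.433 -0.566
v 3.517 -2.276 0.351
v -1.431 -1.884 -1.28
v -0.85 -1.674 -1.588
v -0.168 -0.806 0.293
v -0.749 -1.016 0.6
v -1.181 -1.339 -1.622
v -0.499 -0.472 0.258
v -1.629 -1.259 -1.496
v -0.947 -0.392 0.384
v -1.984 -1.471 -1.27
v -1.302 -0.604 0.611
v -2.081 -1.877 -1.048
v -1.399 -1.01 0.833
v -1.873 -2.285 -0.935
v -1.191 -1.418 0.946
v -1.459 -2.506 -0.983
v -0.777 -1.639 0.897
v -1.031 -2.435 -1.171
v -0.349 -1.568 0.71
v -0.791 -2.107 -1.409
v -0.109 -1.239 0.471
v -2.349 0.982 1.364
v -1.74 0.871 0.67
v -1.211 1.778 2.236
v -1.893 1.188 0.58
v -2.114 1.473 0.61
v -2.372 1.684 0.754
v -2.626 1.788 0.991
v -2.839 1.769 1.285
v -2.976 1.631 1.591
v -3.018 1.394 1.862
v -2.959 1.094 2.058
v -2.806 0.777 2.148
v -2.584 0.492 2.118
v -2.326 0.281 1.974
v -2.072 0.177 1.737
v -1.86 0.195 1.443
v -1.723 0.334 1.137
v -1.68 0.571 0.866
f 2 1 4
f 2 4 3
f 4 1 5
f 4 5 3
f 5 1 6
f 5 6 3
f 6 1 7
f 6 7 3
f 7 1 8
f 7 8 3
f 8 1 9
f 8 9 3
f 9 1 10
f 9 10 3
f 10 1 11
f 10 11 3
f 11 1 12
f 11 12 3
f 12 1 13
f 12 13 3
f 13 1 14
f 13 14 3
f 14 1 2
f 14 2 3
f 15 52 31
f 52 26 55
f 31 55 20
f 52 55 31
f 15 31 27
f 31 20 32
f 27 32 16
f 31 32 27
f 15 27 36
f 27 16 37
f 36 37 22
f 27 37 36
f 15 36 48
f 36 22 51
f 48 51 25
f 36 51 48
f 15 48 52
f 48 25 56
f 52 56 26
f 48 56 52
f 16 32 43
f 32 20 46
f 43 46 24
f 32 46 43
f 20 55 33
f 55 26 54
f 33 54 19
f 55 54 33
f 26 56 53
f 56 25 49
f 53 49 17
f 56 49 53
f 25 51 50
f 51 22 38
f 50 38 21
f 51 38 50
f 22 37 42
f 37 16 39
f 42 39 23
f 37 39 42
f 18 44 30
f 44 24 45
f 30 45 19
f 44 45 30
f 18 30 28
f 30 19 29
f 28 29 17
f 30 29 28
f 18 28 35
f 28 17 34
f 35 34 21
f 28 34 35
f 18 35 40
f 35 21 41
f 40 41 23
f 35 41 40
f 18 40 44
f 40 23 47
f 44 47 24
f 40 47 44
f 19 45 33
f 45 24 46
f 33 46 20
f 45 46 33
f 17 29 53
f 29 19 54
f 53 54 26
f 29 54 53
f 21 34 50
f 34 17 49
f 50 49 25
f 34 49 50
f 23 41 42
f 41 21 38
f 42 38 22
f 41 38 42
f 24 47 43
f 47 23 39
f 43 39 16
f 47 39 43
f 58 57 61
f 58 61 59
f 59 61 62
f 59 62 60
f 61 57 63
f 61 63 62
f 62 63 64
f 62 64 60
f 63 57 65
f 63 65 64
f 64 65 66
f 64 66 60
f 65 57 67
f 65 67 66
f 66 67 68
f 66 68 60
f 67 57 69
f 67 69 68
f 68 69 70
f 68 70 60
f 69 57 71
f 69 71 70
f 70 71 72
f 70 72 60
f 71 57 73
f 71 73 72
f 72 73 74
f 72 74 60
f 73 57 75
f 73 75 74
f 74 75 76
f 74 76 60
f 75 57 77
f 75 77 76
f 76 77 78
f 76 78 60
f 77 57 79
f 77 79 78
f 78 79 80
f 78 80 60
f 79 57 81
f 79 81 80
f 80 81 82
f 80 82 60
f 81 57 83
f 81 83 82
f 82 83 84
f 82 84 60
f 83 57 85
f 83 85 84
f 84 85 86
f 84 86 60
f 85 57 87
f 85 87 86
f 86 87 88
f 86 88 60
f 87 57 89
f 87 89 88
f 88 89 90
f 88 90 60
f 89 57 58
f 89 58 90
f 90 58 59
f 90 59 60
f 92 91 95
f 92 95 93
f 93 95 96
f 93 96 94
f 95 91 97
f 95 97 96
f 96 97 98
f 96 98 94
f 97 91 99
f 97 99 98
f 98 99 100
f 98 100 94
f 99 91 101
f 99 101 100
f 100 101 102
f 100 102 94
f 101 91 103
f 101 103 102
f 102 103 104
f 102 104 94
f 103 91 105
f 103 105 104
f 104 105 106
f 104 106 94
f 105 91 107
f 105 107 106
f 106 107 108
f 106 108 94
f 107 91 109
f 107 109 108
f 108 109 110
f 108 110 94
f 109 91 92
f 109 92 110
f 110 92 93
f 110 93 94
f 112 111 114
f 112 114 113
f 114 111 115
f 114 115 113
f 115 111 116
f 115 116 113
f 116 111 117
f 116 117 113
f 117 111 118
f 117 118 113
f 118 111 119
f 118 119 113
f 119 111 120
f 119 120 113
f 120 111 121
f 120 121 113
f 121 111 122
f 121 122 113
f 122 111 123
f 122 123 113
f 123 111 124
f 123 124 113
f 124 111 125
f 124 125 113
f 125 111 126
f 125 126 113
f 126 111 127
f 126 127 113
f 127 111 128
f 127 128 113
f 128 111 112
f 128 112 113



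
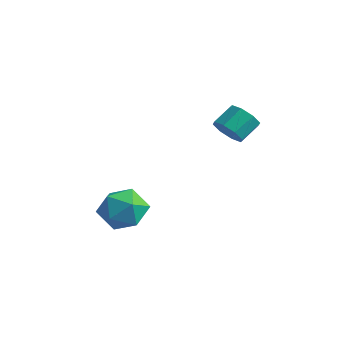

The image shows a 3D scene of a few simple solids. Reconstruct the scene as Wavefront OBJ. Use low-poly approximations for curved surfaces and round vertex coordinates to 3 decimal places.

v -3.028 -0.602 -1.818
v -1.911 -0.824 -1.689
v -3.369 -2.416 -1.991
v -2.252 -2.638 -1.862
v -2.864 -2.246 -0.976
v -2.654 -1.124 -0.869
v -2.626 -2.116 -2.811
v -2.416 -0.994 -2.704
v -1.663 -1.759 -2.302
v -1.81 -1.84 -1.169
v -3.47 -1.4 -2.511
v -3.617 -1.481 -1.378
v 0.207 1.339 2.557
v 0.564 1.717 2.003
v 0.611 2.619 2.649
v 0.253 2.241 3.203
v -0.014 1.77 1.971
v 0.033 2.672 2.617
v -0.463 1.57 2.283
v -0.416 2.472 2.928
v -0.52 1.235 2.755
v -0.473 2.137 3.4
v -0.151 0.961 3.111
v -0.104 1.863 3.757
v 0.427 0.908 3.143
v 0.474 1.81 3.789
v 0.876 1.108 2.832
v 0.923 2.01 3.477
v 0.933 1.443 2.36
v 0.98 2.345 3.005
f 1 12 6
f 1 6 2
f 1 2 8
f 1 8 11
f 1 11 12
f 2 6 10
f 6 12 5
f 12 11 3
f 11 8 7
f 8 2 9
f 4 10 5
f 4 5 3
f 4 3 7
f 4 7 9
f 4 9 10
f 5 10 6
f 3 5 12
f 7 3 11
f 9 7 8
f 10 9 2
f 14 13 17
f 14 17 15
f 15 17 18
f 15 18 16
f 17 13 19
f 17 19 18
f 18 19 20
f 18 20 16
f 19 13 21
f 19 21 20
f 20 21 22
f 20 22 16
f 21 13 23
f 21 23 22
f 22 23 24
f 22 24 16
f 23 13 25
f 23 25 24
f 24 25 26
f 24 26 16
f 25 13 27
f 25 27 26
f 26 27 28
f 26 28 16
f 27 13 29
f 27 29 28
f 28 29 30
f 28 30 16
f 29 13 14
f 29 14 30
f 30 14 15
f 30 15 16



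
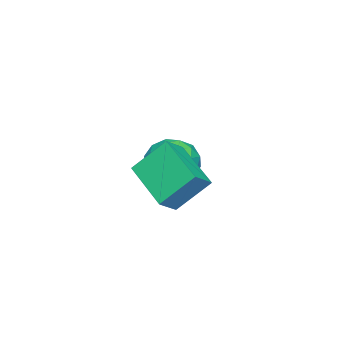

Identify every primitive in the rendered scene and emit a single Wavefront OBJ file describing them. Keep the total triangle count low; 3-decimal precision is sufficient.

v 2.849 -0.003 -2.428
v 2.336 0.899 -1.331
v 2.201 0.207 -2.903
v 1.688 1.109 -1.806
v 3.852 1.451 -3.154
v 3.339 2.353 -2.057
v 3.204 1.661 -3.629
v 2.691 2.563 -2.532
v -0.699 0.537 -3.78
v -0.1 0.085 -4.373
v -0.54 -0.605 -2.747
v 0.059 -1.057 -3.34
v 0.327 -0.24 -2.921
v 0.229 0.466 -3.559
v -0.869 -0.986 -3.561
v -0.967 -0.28 -4.199
v -0.205 -0.857 -4.237
v 0.535 -0.396 -3.842
v -1.175 -0.124 -3.278
v -0.435 0.337 -2.883
v -0.413 0.411 -4.167
v -0.227 -0.931 -2.953
v -0.069 -0.451 -2.706
v 0.283 -0.717 -3.055
v -0.22 0.635 -3.689
v 0.132 0.369 -4.037
v 0.383 0.178 -3.184
v -0.772 -0.889 -3.083
v -0.42 -1.155 -3.431
v -0.923 0.197 -4.065
v -0.571 -0.069 -4.414
v -1.023 -0.698 -3.936
v -0.123 -0.408 -4.436
v -0.029 -1.079 -3.829
v -0.575 -1.037 -3.959
v -0.633 -0.622 -4.334
v 0.312 -0.137 -4.203
v 0.405 -0.809 -3.596
v 0.563 -0.328 -3.35
v 0.505 0.087 -3.725
v 0.25 -0.691 -4.124
v -1.045 0.289 -3.524
v -0.952 -0.383 -2.917
v -1.145 -0.607 -3.395
v -1.203 -0.192 -3.77
v -0.611 0.559 -3.291
v -0.517 -0.112 -2.684
v -0.007 0.102 -2.786
v -0.065 0.517 -3.161
v -0.89 0.171 -2.996
f 2 4 1
f 5 2 1
f 1 4 3
f 3 5 1
f 2 8 4
f 6 2 5
f 6 8 2
f 4 8 3
f 7 5 3
f 3 8 7
f 7 6 5
f 8 6 7
f 9 46 25
f 46 20 49
f 25 49 14
f 46 49 25
f 9 25 21
f 25 14 26
f 21 26 10
f 25 26 21
f 9 21 30
f 21 10 31
f 30 31 16
f 21 31 30
f 9 30 42
f 30 16 45
f 42 45 19
f 30 45 42
f 9 42 46
f 42 19 50
f 46 50 20
f 42 50 46
f 10 26 37
f 26 14 40
f 37 40 18
f 26 40 37
f 14 49 27
f 49 20 48
f 27 48 13
f 49 48 27
f 20 50 47
f 50 19 43
f 47 43 11
f 50 43 47
f 19 45 44
f 45 16 32
f 44 32 15
f 45 32 44
f 16 31 36
f 31 10 33
f 36 33 17
f 31 33 36
f 12 38 24
f 38 18 39
f 24 39 13
f 38 39 24
f 12 24 22
f 24 13 23
f 22 23 11
f 24 23 22
f 12 22 29
f 22 11 28
f 29 28 15
f 22 28 29
f 12 29 34
f 29 15 35
f 34 35 17
f 29 35 34
f 12 34 38
f 34 17 41
f 38 41 18
f 34 41 38
f 13 39 27
f 39 18 40
f 27 40 14
f 39 40 27
f 11 23 47
f 23 13 48
f 47 48 20
f 23 48 47
f 15 28 44
f 28 11 43
f 44 43 19
f 28 43 44
f 17 35 36
f 35 15 32
f 36 32 16
f 35 32 36
f 18 41 37
f 41 17 33
f 37 33 10
f 41 33 37



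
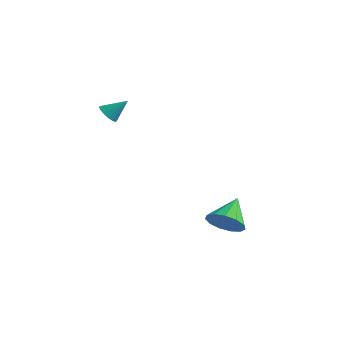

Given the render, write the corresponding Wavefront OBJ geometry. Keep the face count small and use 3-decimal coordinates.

v -2.278 0.942 2.419
v -1.758 0.635 2.208
v -1.542 1.598 3.281
v -1.78 0.906 2.02
v -1.935 1.187 1.938
v -2.182 1.403 1.986
v -2.455 1.494 2.149
v -2.681 1.438 2.385
v -2.799 1.249 2.63
v -2.777 0.977 2.819
v -2.622 0.696 2.9
v -2.375 0.481 2.853
v -2.101 0.389 2.689
v -1.876 0.445 2.453
v 3.614 2.638 -4.065
v 4.452 2.378 -3.487
v 3.326 4.082 -2.995
v 4.649 2.734 -3.916
v 4.518 3.06 -4.392
v 4.099 3.252 -4.764
v 3.527 3.249 -4.914
v 2.982 3.052 -4.794
v 2.638 2.723 -4.443
v 2.604 2.367 -3.971
v 2.89 2.097 -3.529
v 3.406 1.999 -3.257
v 3.989 2.104 -3.242
f 2 1 4
f 2 4 3
f 4 1 5
f 4 5 3
f 5 1 6
f 5 6 3
f 6 1 7
f 6 7 3
f 7 1 8
f 7 8 3
f 8 1 9
f 8 9 3
f 9 1 10
f 9 10 3
f 10 1 11
f 10 11 3
f 11 1 12
f 11 12 3
f 12 1 13
f 12 13 3
f 13 1 14
f 13 14 3
f 14 1 2
f 14 2 3
f 16 15 18
f 16 18 17
f 18 15 19
f 18 19 17
f 19 15 20
f 19 20 17
f 20 15 21
f 20 21 17
f 21 15 22
f 21 22 17
f 22 15 23
f 22 23 17
f 23 15 24
f 23 24 17
f 24 15 25
f 24 25 17
f 25 15 26
f 25 26 17
f 26 15 27
f 26 27 17
f 27 15 16
f 27 16 17



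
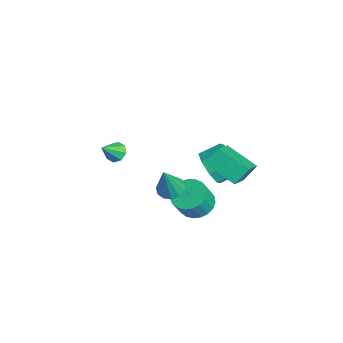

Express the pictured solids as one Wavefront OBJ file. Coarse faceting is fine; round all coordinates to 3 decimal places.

v 0.77 -2.753 2.981
v 1.099 -2.391 3.128
v 1.17 -3.407 3.699
v 0.763 -2.378 3.327
v 0.432 -2.584 3.323
v 0.299 -2.889 3.119
v 0.442 -3.114 2.834
v 0.778 -3.128 2.635
v 1.109 -2.922 2.639
v 1.242 -2.617 2.843
v 1.562 -0.65 0.967
v 2.117 -0.404 0.841
v 2.098 -1.07 2.513
v 1.924 -0.147 0.978
v 1.616 -0.049 1.111
v 1.291 -0.142 1.199
v 1.052 -0.397 1.212
v 0.975 -0.731 1.148
v 1.084 -1.04 1.026
v 1.345 -1.225 0.886
v 1.675 -1.227 0.771
v 1.969 -1.046 0.718
v 2.134 -0.739 0.744
v 0.678 0.635 -1.048
v 1.425 0.951 -1.171
v 1.768 0.521 -0.196
v 1.022 0.205 -0.072
v 1.267 1.204 -1.004
v 1.611 0.774 -0.029
v 1.008 1.358 -0.845
v 1.352 0.928 0.13
v 0.692 1.387 -0.721
v 1.035 0.957 0.254
v 0.373 1.286 -0.653
v 0.717 0.856 0.322
v 0.107 1.073 -0.654
v 0.451 0.642 0.322
v -0.06 0.783 -0.722
v 0.284 0.353 0.253
v -0.099 0.469 -0.847
v 0.244 0.038 0.128
v -0.004 0.183 -1.007
v 0.339 -0.248 -0.031
v 0.209 -0.025 -1.173
v 0.552 -0.455 -0.198
v 0.503 -0.119 -1.318
v 0.846 -0.549 -0.343
v 0.827 -0.082 -1.416
v 1.171 -0.512 -0.441
v 1.126 0.079 -1.451
v 1.469 -0.351 -0.475
v 1.347 0.336 -1.415
v 1.691 -0.094 -0.44
v 1.453 0.644 -1.316
v 1.796 0.214 -0.341
v -3.422 2.133 -2.497
v -2.587 1.923 -2.12
v -2.582 2.897 -1.587
v -3.418 3.107 -1.963
v -2.527 2.268 -2.749
v -2.522 3.241 -2.216
v -2.991 2.533 -3.23
v -2.987 3.507 -2.697
v -3.708 2.564 -3.281
v -3.704 3.538 -2.748
v -4.258 2.343 -2.873
v -4.253 3.317 -2.34
v -4.318 1.999 -2.244
v -4.313 2.972 -1.711
v -3.853 1.733 -1.763
v -3.849 2.707 -1.23
v -3.136 1.702 -1.712
v -3.132 2.676 -1.179
v 0.329 1.43 1.408
v 0.151 2.037 2.063
v 1.37 2.45 0.747
v 1.192 3.056 1.401
v 1.708 0.704 2.459
v 1.53 1.31 3.113
v 2.749 1.723 1.797
v 2.571 2.33 2.452
f 2 1 4
f 2 4 3
f 4 1 5
f 4 5 3
f 5 1 6
f 5 6 3
f 6 1 7
f 6 7 3
f 7 1 8
f 7 8 3
f 8 1 9
f 8 9 3
f 9 1 10
f 9 10 3
f 10 1 2
f 10 2 3
f 12 11 14
f 12 14 13
f 14 11 15
f 14 15 13
f 15 11 16
f 15 16 13
f 16 11 17
f 16 17 13
f 17 11 18
f 17 18 13
f 18 11 19
f 18 19 13
f 19 11 20
f 19 20 13
f 20 11 21
f 20 21 13
f 21 11 22
f 21 22 13
f 22 11 23
f 22 23 13
f 23 11 12
f 23 12 13
f 25 24 28
f 25 28 26
f 26 28 29
f 26 29 27
f 28 24 30
f 28 30 29
f 29 30 31
f 29 31 27
f 30 24 32
f 30 32 31
f 31 32 33
f 31 33 27
f 32 24 34
f 32 34 33
f 33 34 35
f 33 35 27
f 34 24 36
f 34 36 35
f 35 36 37
f 35 37 27
f 36 24 38
f 36 38 37
f 37 38 39
f 37 39 27
f 38 24 40
f 38 40 39
f 39 40 41
f 39 41 27
f 40 24 42
f 40 42 41
f 41 42 43
f 41 43 27
f 42 24 44
f 42 44 43
f 43 44 45
f 43 45 27
f 44 24 46
f 44 46 45
f 45 46 47
f 45 47 27
f 46 24 48
f 46 48 47
f 47 48 49
f 47 49 27
f 48 24 50
f 48 50 49
f 49 50 51
f 49 51 27
f 50 24 52
f 50 52 51
f 51 52 53
f 51 53 27
f 52 24 54
f 52 54 53
f 53 54 55
f 53 55 27
f 54 24 25
f 54 25 55
f 55 25 26
f 55 26 27
f 57 56 60
f 57 60 58
f 58 60 61
f 58 61 59
f 60 56 62
f 60 62 61
f 61 62 63
f 61 63 59
f 62 56 64
f 62 64 63
f 63 64 65
f 63 65 59
f 64 56 66
f 64 66 65
f 65 66 67
f 65 67 59
f 66 56 68
f 66 68 67
f 67 68 69
f 67 69 59
f 68 56 70
f 68 70 69
f 69 70 71
f 69 71 59
f 70 56 72
f 70 72 71
f 71 72 73
f 71 73 59
f 72 56 57
f 72 57 73
f 73 57 58
f 73 58 59
f 75 77 74
f 78 75 74
f 74 77 76
f 76 78 74
f 75 81 77
f 79 75 78
f 79 81 75
f 77 81 76
f 80 78 76
f 76 81 80
f 80 79 78
f 81 79 80



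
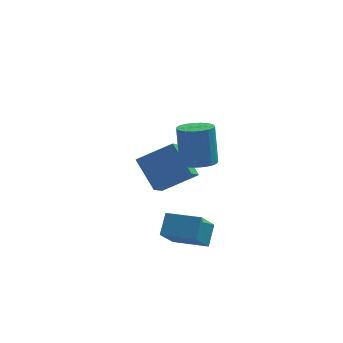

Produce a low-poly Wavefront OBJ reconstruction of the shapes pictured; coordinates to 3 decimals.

v -4.191 3.078 -1.182
v -4.637 1.782 -0.143
v -2.318 3.266 -0.145
v -2.763 1.97 0.894
v -3.317 1.71 -2.514
v -3.762 0.414 -1.475
v -1.443 1.898 -1.477
v -1.889 0.602 -0.438
v -1.674 -2.61 2.641
v -0.804 -2.284 2.59
v -0.936 -1.605 4.668
v -1.806 -1.93 4.719
v -1.011 -1.978 2.477
v -1.144 -1.299 4.554
v -1.333 -1.781 2.392
v -1.465 -1.102 4.47
v -1.714 -1.727 2.35
v -1.846 -1.048 4.428
v -2.088 -1.826 2.359
v -2.22 -1.147 4.436
v -2.39 -2.061 2.416
v -2.522 -1.381 4.494
v -2.568 -2.39 2.512
v -2.7 -1.71 4.59
v -2.592 -2.757 2.631
v -2.724 -2.078 4.709
v -2.457 -3.099 2.751
v -2.589 -2.419 4.829
v -2.187 -3.356 2.853
v -2.319 -2.677 4.93
v -1.828 -3.484 2.917
v -1.96 -2.805 4.995
v -1.442 -3.461 2.934
v -1.574 -2.782 5.012
v -1.097 -3.291 2.901
v -1.229 -2.612 4.978
v -0.851 -3.003 2.822
v -0.983 -2.323 4.9
v -0.747 -2.647 2.712
v -0.879 -1.967 4.79
v -3.584 -4.19 -1.382
v -3.274 -3.258 -0.5
v -2.927 -3.07 -2.796
v -2.617 -2.138 -1.914
v -1.883 -4.942 -1.186
v -1.573 -4.01 -0.304
v -1.226 -3.822 -2.6
v -0.916 -2.89 -1.718
f 2 4 1
f 5 2 1
f 1 4 3
f 3 5 1
f 2 8 4
f 6 2 5
f 6 8 2
f 4 8 3
f 7 5 3
f 3 8 7
f 7 6 5
f 8 6 7
f 10 9 13
f 10 13 11
f 11 13 14
f 11 14 12
f 13 9 15
f 13 15 14
f 14 15 16
f 14 16 12
f 15 9 17
f 15 17 16
f 16 17 18
f 16 18 12
f 17 9 19
f 17 19 18
f 18 19 20
f 18 20 12
f 19 9 21
f 19 21 20
f 20 21 22
f 20 22 12
f 21 9 23
f 21 23 22
f 22 23 24
f 22 24 12
f 23 9 25
f 23 25 24
f 24 25 26
f 24 26 12
f 25 9 27
f 25 27 26
f 26 27 28
f 26 28 12
f 27 9 29
f 27 29 28
f 28 29 30
f 28 30 12
f 29 9 31
f 29 31 30
f 30 31 32
f 30 32 12
f 31 9 33
f 31 33 32
f 32 33 34
f 32 34 12
f 33 9 35
f 33 35 34
f 34 35 36
f 34 36 12
f 35 9 37
f 35 37 36
f 36 37 38
f 36 38 12
f 37 9 39
f 37 39 38
f 38 39 40
f 38 40 12
f 39 9 10
f 39 10 40
f 40 10 11
f 40 11 12
f 42 44 41
f 45 42 41
f 41 44 43
f 43 45 41
f 42 48 44
f 46 42 45
f 46 48 42
f 44 48 43
f 47 45 43
f 43 48 47
f 47 46 45
f 48 46 47



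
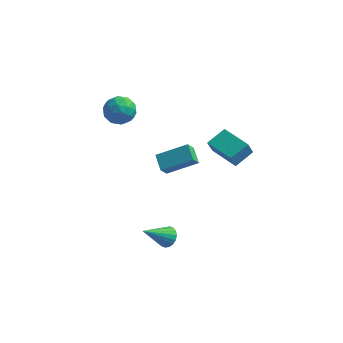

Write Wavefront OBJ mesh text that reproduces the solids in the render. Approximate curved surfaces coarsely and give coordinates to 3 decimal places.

v 3.626 -2.44 2.316
v 3.426 -2.664 3.068
v 2.194 -1.421 2.237
v 1.993 -1.645 2.99
v 4.247 -1.535 2.75
v 4.046 -1.759 3.503
v 2.814 -0.516 2.672
v 2.614 -0.74 3.424
v -3.451 1.854 2.226
v -2.729 1.319 2.4
v -3.931 0.881 1.22
v -3.209 0.346 1.394
v -3.865 0.448 2.023
v -3.568 1.05 2.645
v -3.092 1.15 0.975
v -2.795 1.752 1.597
v -2.507 0.884 1.627
v -2.985 0.45 2.274
v -3.675 1.75 1.346
v -4.153 1.316 1.993
v -3.048 1.672 2.402
v -3.612 0.528 1.218
v -3.997 0.588 1.588
v -3.573 0.273 1.691
v -3.541 1.514 2.546
v -3.117 1.199 2.648
v -3.785 0.687 2.426
v -3.543 1.001 0.972
v -3.119 0.686 1.074
v -3.087 1.927 1.929
v -2.663 1.612 2.032
v -2.875 1.513 1.194
v -2.493 1.102 2.049
v -2.775 0.53 1.457
v -2.706 1.003 1.211
v -2.532 1.357 1.577
v -2.774 0.847 2.43
v -3.056 0.275 1.838
v -3.442 0.335 2.208
v -3.268 0.688 2.574
v -2.644 0.591 1.975
v -3.604 1.925 1.782
v -3.886 1.353 1.19
v -3.392 1.512 1.046
v -3.218 1.865 1.412
v -3.885 1.67 2.163
v -4.167 1.098 1.571
v -4.128 0.843 2.043
v -3.954 1.197 2.409
v -4.016 1.609 1.645
v 0.213 -2.471 -4.418
v 0.635 -2.938 -4.438
v -0.793 -3.429 -3.242
v 0.728 -2.778 -4.228
v 0.72 -2.557 -4.055
v 0.611 -2.319 -3.954
v 0.423 -2.112 -3.945
v 0.194 -1.975 -4.03
v -0.032 -1.936 -4.191
v -0.21 -2.003 -4.398
v -0.303 -2.163 -4.608
v -0.295 -2.384 -4.781
v -0.186 -2.622 -4.882
v 0.002 -2.83 -4.891
v 0.232 -2.966 -4.806
v 0.457 -3.005 -4.645
v -0.974 1.46 -3.175
v -1.145 0.952 -2.464
v -1.477 2.235 -2.741
v -1.648 1.726 -2.031
v 0.588 2.034 -2.389
v 0.417 1.525 -1.679
v 0.085 2.808 -1.956
v -0.086 2.3 -1.245
f 2 4 1
f 5 2 1
f 1 4 3
f 3 5 1
f 2 8 4
f 6 2 5
f 6 8 2
f 4 8 3
f 7 5 3
f 3 8 7
f 7 6 5
f 8 6 7
f 9 46 25
f 46 20 49
f 25 49 14
f 46 49 25
f 9 25 21
f 25 14 26
f 21 26 10
f 25 26 21
f 9 21 30
f 21 10 31
f 30 31 16
f 21 31 30
f 9 30 42
f 30 16 45
f 42 45 19
f 30 45 42
f 9 42 46
f 42 19 50
f 46 50 20
f 42 50 46
f 10 26 37
f 26 14 40
f 37 40 18
f 26 40 37
f 14 49 27
f 49 20 48
f 27 48 13
f 49 48 27
f 20 50 47
f 50 19 43
f 47 43 11
f 50 43 47
f 19 45 44
f 45 16 32
f 44 32 15
f 45 32 44
f 16 31 36
f 31 10 33
f 36 33 17
f 31 33 36
f 12 38 24
f 38 18 39
f 24 39 13
f 38 39 24
f 12 24 22
f 24 13 23
f 22 23 11
f 24 23 22
f 12 22 29
f 22 11 28
f 29 28 15
f 22 28 29
f 12 29 34
f 29 15 35
f 34 35 17
f 29 35 34
f 12 34 38
f 34 17 41
f 38 41 18
f 34 41 38
f 13 39 27
f 39 18 40
f 27 40 14
f 39 40 27
f 11 23 47
f 23 13 48
f 47 48 20
f 23 48 47
f 15 28 44
f 28 11 43
f 44 43 19
f 28 43 44
f 17 35 36
f 35 15 32
f 36 32 16
f 35 32 36
f 18 41 37
f 41 17 33
f 37 33 10
f 41 33 37
f 52 51 54
f 52 54 53
f 54 51 55
f 54 55 53
f 55 51 56
f 55 56 53
f 56 51 57
f 56 57 53
f 57 51 58
f 57 58 53
f 58 51 59
f 58 59 53
f 59 51 60
f 59 60 53
f 60 51 61
f 60 61 53
f 61 51 62
f 61 62 53
f 62 51 63
f 62 63 53
f 63 51 64
f 63 64 53
f 64 51 65
f 64 65 53
f 65 51 66
f 65 66 53
f 66 51 52
f 66 52 53
f 68 70 67
f 71 68 67
f 67 70 69
f 69 71 67
f 68 74 70
f 72 68 71
f 72 74 68
f 70 74 69
f 73 71 69
f 69 74 73
f 73 72 71
f 74 72 73

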